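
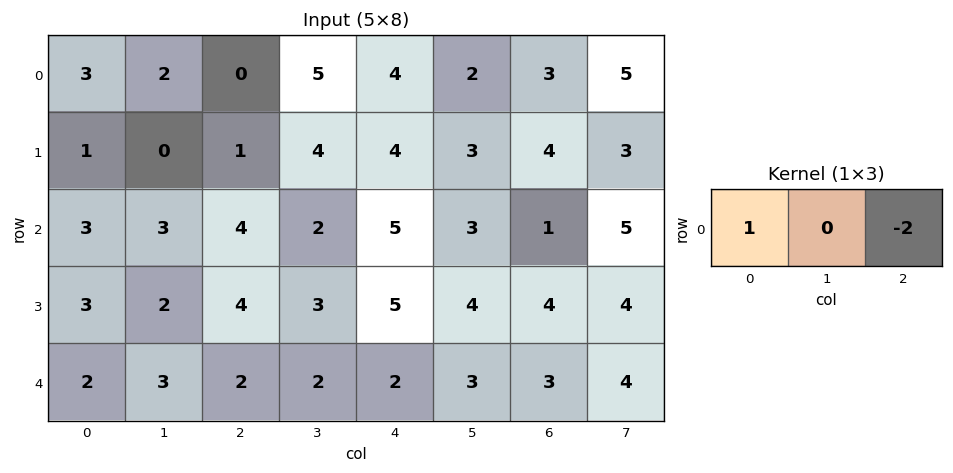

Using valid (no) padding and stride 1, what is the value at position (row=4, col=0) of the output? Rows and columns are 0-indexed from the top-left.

The receptive field on the input at this output position is [2 3 2]. Elementwise product with the kernel and sum: 2·1 + 2·-2.

-2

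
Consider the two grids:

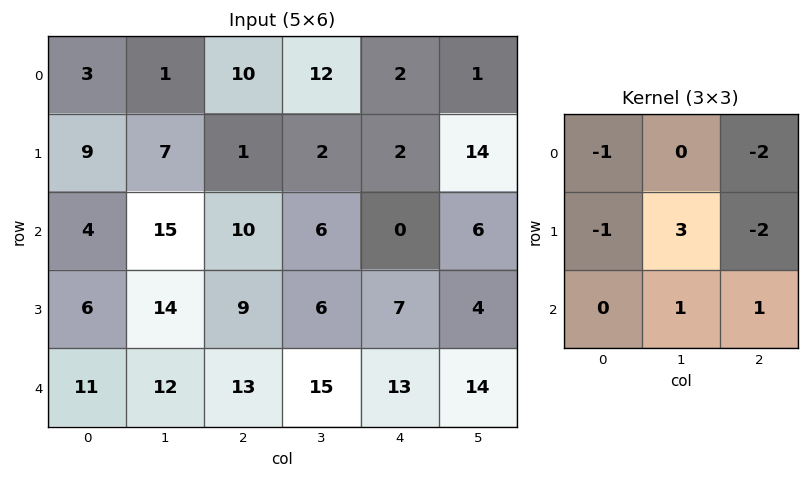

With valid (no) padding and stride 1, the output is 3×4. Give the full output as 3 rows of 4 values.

12 -17 -7 -32
33 7 16 -37
19 2 13 16

Output[0,0]: The receptive field on the input at this output position is [3 1 10 / 9 7 1 / 4 15 10]. Elementwise product with the kernel and sum: 3·-1 + 10·-2 + 9·-1 + 7·3 + 1·-2 + 15·1 + 10·1.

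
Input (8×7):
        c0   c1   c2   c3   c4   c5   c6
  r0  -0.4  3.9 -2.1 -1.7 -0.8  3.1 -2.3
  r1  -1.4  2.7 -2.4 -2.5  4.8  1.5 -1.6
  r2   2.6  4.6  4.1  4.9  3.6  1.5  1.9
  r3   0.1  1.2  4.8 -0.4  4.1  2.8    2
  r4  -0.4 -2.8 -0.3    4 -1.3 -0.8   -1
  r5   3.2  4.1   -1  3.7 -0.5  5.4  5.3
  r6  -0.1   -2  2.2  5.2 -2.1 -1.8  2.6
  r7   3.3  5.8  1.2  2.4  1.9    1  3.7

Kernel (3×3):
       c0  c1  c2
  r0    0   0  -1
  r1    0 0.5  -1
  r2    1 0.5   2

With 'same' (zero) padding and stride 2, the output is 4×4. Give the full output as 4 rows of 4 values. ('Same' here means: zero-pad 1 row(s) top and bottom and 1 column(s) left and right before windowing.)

0.6 -2.85 -0.6 -0.45
-3.55 2.45 6.05 4.75
11.2 7.25 11.6 7.55
11.1 3.4 0.7 4.15

Output[0,0]: The receptive field on the zero-padded input at this output position is [0 0 0 / 0 -0.4 3.9 / 0 -1.4 2.7]. Elementwise product with the kernel and sum: 0·-1 + -0.4·0.5 + 3.9·-1 + 0·1 + -1.4·0.5 + 2.7·2.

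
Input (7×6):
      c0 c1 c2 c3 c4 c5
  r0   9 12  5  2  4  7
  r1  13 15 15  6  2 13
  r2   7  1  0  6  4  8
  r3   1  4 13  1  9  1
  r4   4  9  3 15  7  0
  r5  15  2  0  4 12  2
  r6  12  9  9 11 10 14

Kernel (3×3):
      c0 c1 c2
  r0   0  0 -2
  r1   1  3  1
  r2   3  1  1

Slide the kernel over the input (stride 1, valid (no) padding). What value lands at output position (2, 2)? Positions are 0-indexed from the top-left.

48

The receptive field on the input at this output position is [0 6 4 / 13 1 9 / 3 15 7]. Elementwise product with the kernel and sum: 4·-2 + 13·1 + 1·3 + 9·1 + 3·3 + 15·1 + 7·1.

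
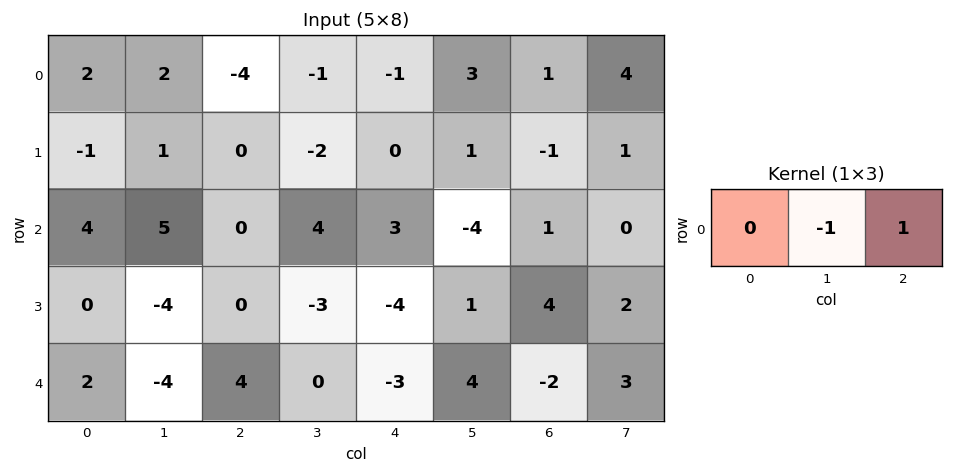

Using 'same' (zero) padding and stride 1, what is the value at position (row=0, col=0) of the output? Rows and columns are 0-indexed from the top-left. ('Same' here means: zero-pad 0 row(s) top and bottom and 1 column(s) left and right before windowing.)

0

The receptive field on the zero-padded input at this output position is [0 2 2]. Elementwise product with the kernel and sum: 2·-1 + 2·1.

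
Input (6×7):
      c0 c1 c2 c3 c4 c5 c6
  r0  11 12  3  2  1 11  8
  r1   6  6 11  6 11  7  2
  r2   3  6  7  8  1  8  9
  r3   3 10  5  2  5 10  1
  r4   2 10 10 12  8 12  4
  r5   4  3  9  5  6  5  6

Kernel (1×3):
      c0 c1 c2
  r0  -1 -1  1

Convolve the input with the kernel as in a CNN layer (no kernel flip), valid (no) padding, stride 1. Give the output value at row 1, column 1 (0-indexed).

The receptive field on the input at this output position is [6 11 6]. Elementwise product with the kernel and sum: 6·-1 + 11·-1 + 6·1.

-11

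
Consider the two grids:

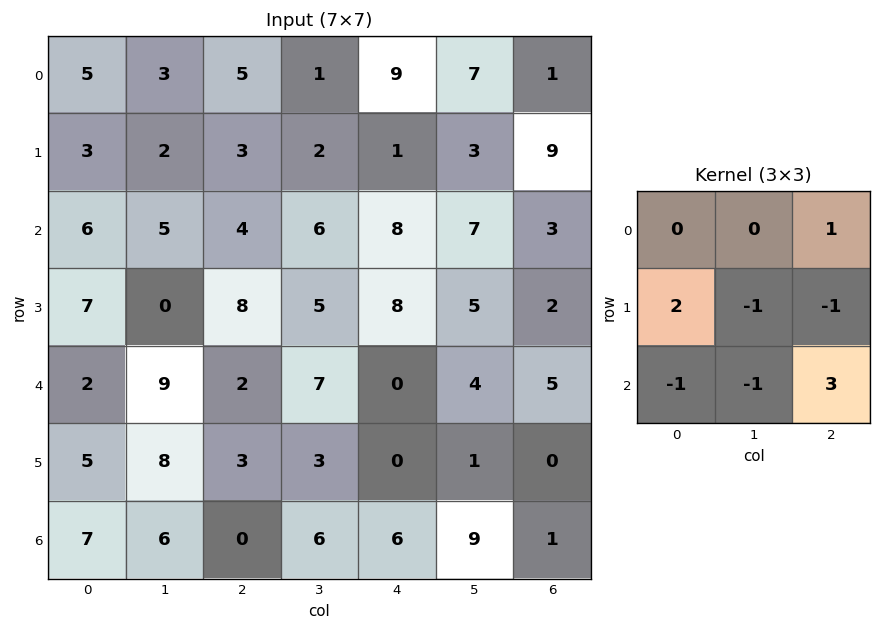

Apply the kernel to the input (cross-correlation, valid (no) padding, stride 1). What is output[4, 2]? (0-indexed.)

15

The receptive field on the input at this output position is [2 7 0 / 3 3 0 / 0 6 6]. Elementwise product with the kernel and sum: 0·1 + 3·2 + 3·-1 + 0·-1 + 0·-1 + 6·-1 + 6·3.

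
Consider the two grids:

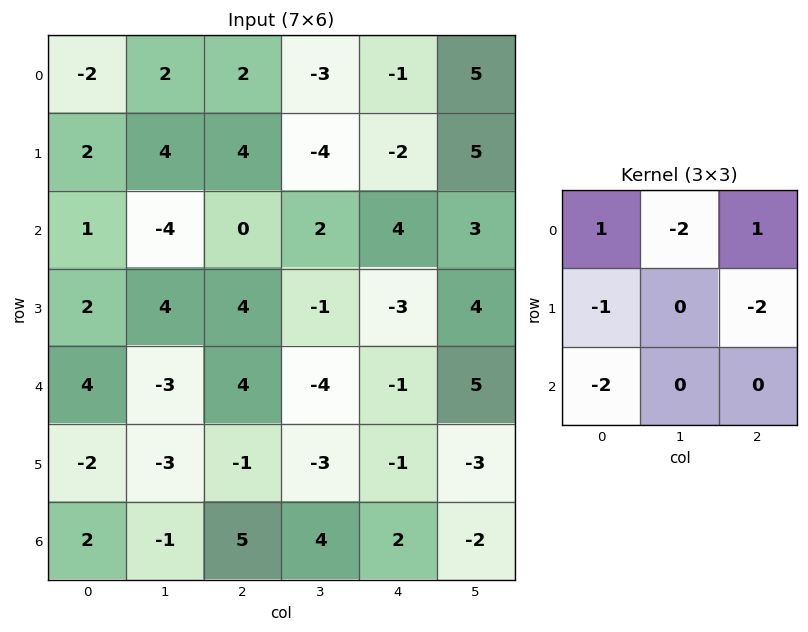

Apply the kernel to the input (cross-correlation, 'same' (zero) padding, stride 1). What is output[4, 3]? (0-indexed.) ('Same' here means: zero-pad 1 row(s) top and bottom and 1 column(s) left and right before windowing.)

3

The receptive field on the zero-padded input at this output position is [4 -1 -3 / 4 -4 -1 / -1 -3 -1]. Elementwise product with the kernel and sum: 4·1 + -1·-2 + -3·1 + 4·-1 + -1·-2 + -1·-2.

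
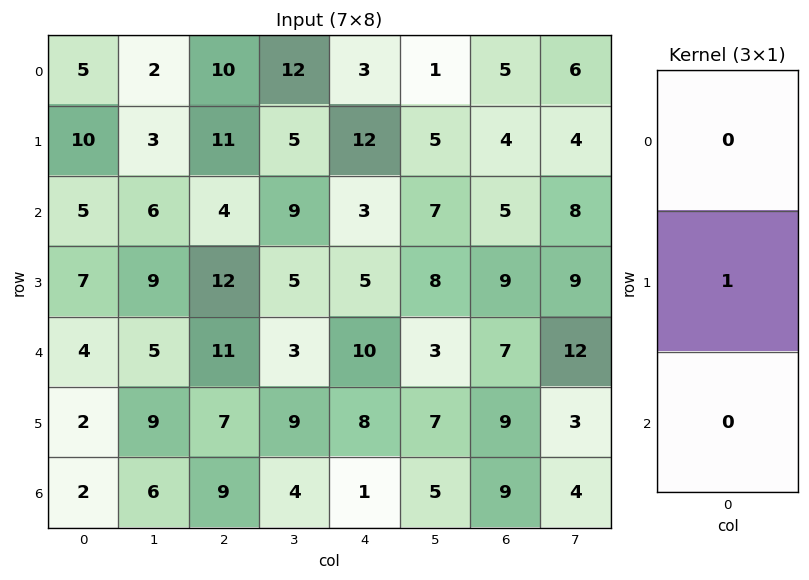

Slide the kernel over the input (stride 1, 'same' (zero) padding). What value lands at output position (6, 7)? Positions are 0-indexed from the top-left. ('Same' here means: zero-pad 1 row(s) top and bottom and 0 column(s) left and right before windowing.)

The receptive field on the zero-padded input at this output position is [3 / 4 / 0]. Elementwise product with the kernel and sum: 4·1.

4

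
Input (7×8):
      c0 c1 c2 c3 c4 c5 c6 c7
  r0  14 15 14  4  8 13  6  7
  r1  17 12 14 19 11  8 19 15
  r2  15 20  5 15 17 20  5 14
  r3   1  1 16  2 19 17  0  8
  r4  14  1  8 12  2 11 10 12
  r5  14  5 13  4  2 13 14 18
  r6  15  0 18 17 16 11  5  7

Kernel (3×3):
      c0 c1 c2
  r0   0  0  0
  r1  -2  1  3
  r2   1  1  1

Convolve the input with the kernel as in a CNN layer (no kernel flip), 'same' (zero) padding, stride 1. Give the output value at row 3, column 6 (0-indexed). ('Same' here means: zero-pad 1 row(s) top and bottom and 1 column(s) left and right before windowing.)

23

The receptive field on the zero-padded input at this output position is [20 5 14 / 17 0 8 / 11 10 12]. Elementwise product with the kernel and sum: 17·-2 + 0·1 + 8·3 + 11·1 + 10·1 + 12·1.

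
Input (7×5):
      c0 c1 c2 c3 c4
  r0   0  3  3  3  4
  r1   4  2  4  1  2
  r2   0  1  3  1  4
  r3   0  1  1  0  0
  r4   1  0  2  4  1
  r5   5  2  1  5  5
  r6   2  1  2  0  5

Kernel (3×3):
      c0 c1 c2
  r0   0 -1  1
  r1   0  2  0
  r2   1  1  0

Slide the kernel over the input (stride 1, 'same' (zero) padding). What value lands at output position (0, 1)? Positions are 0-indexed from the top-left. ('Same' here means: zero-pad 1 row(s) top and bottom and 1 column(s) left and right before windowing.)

The receptive field on the zero-padded input at this output position is [0 0 0 / 0 3 3 / 4 2 4]. Elementwise product with the kernel and sum: 0·-1 + 0·1 + 3·2 + 4·1 + 2·1.

12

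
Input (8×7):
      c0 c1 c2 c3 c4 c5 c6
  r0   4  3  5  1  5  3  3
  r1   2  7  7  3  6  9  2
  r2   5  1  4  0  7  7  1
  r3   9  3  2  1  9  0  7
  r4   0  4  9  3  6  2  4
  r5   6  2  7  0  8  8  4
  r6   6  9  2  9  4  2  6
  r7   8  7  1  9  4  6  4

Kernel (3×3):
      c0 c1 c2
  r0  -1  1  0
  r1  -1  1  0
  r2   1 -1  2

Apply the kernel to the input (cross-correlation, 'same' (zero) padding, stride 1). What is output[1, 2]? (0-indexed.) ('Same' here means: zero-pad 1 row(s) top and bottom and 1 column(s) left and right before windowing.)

The receptive field on the zero-padded input at this output position is [3 5 1 / 7 7 3 / 1 4 0]. Elementwise product with the kernel and sum: 3·-1 + 5·1 + 7·-1 + 7·1 + 1·1 + 4·-1 + 0·2.

-1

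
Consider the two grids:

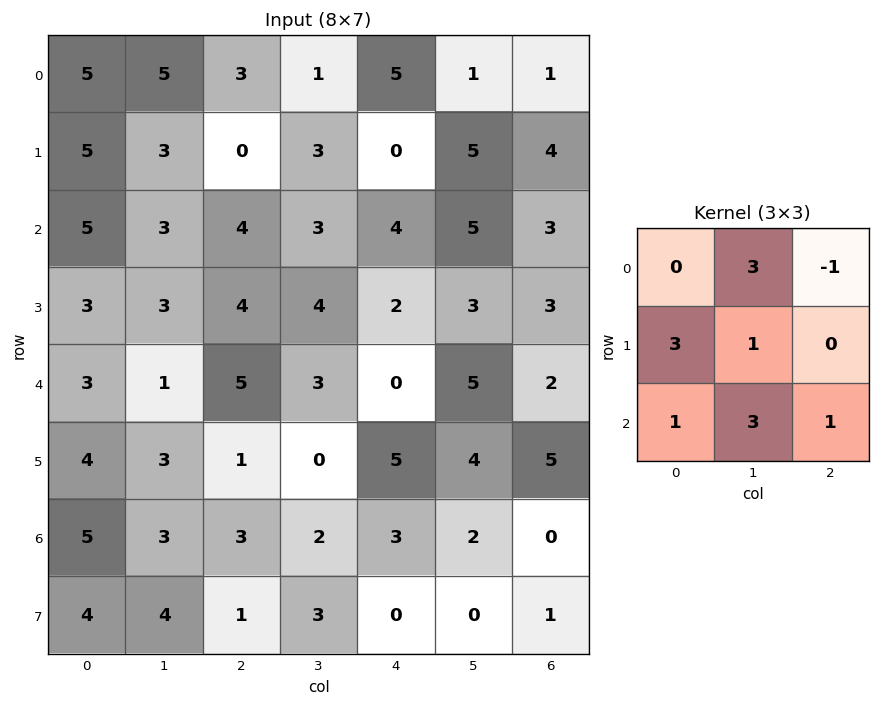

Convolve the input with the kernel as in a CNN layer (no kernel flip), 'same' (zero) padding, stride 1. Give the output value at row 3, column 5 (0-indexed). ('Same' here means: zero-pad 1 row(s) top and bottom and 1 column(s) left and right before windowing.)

38

The receptive field on the zero-padded input at this output position is [4 5 3 / 2 3 3 / 0 5 2]. Elementwise product with the kernel and sum: 5·3 + 3·-1 + 2·3 + 3·1 + 0·1 + 5·3 + 2·1.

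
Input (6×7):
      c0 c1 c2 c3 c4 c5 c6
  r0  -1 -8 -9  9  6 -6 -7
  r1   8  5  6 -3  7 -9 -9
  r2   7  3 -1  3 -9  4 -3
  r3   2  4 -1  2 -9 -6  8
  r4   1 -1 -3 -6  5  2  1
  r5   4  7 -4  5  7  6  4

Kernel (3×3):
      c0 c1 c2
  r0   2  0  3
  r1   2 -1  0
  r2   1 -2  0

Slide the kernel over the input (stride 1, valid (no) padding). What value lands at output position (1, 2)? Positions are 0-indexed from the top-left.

23

The receptive field on the input at this output position is [6 -3 7 / -1 3 -9 / -1 2 -9]. Elementwise product with the kernel and sum: 6·2 + 7·3 + -1·2 + 3·-1 + -1·1 + 2·-2.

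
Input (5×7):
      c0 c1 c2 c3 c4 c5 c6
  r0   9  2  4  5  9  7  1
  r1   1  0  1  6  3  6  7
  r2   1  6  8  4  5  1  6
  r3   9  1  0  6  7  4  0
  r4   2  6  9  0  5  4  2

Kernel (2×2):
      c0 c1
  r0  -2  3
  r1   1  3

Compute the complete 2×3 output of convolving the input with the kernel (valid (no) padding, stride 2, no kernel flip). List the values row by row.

Output[0,0]: The receptive field on the input at this output position is [9 2 / 1 0]. Elementwise product with the kernel and sum: 9·-2 + 2·3 + 1·1 + 0·3.

-11 26 24
28 14 12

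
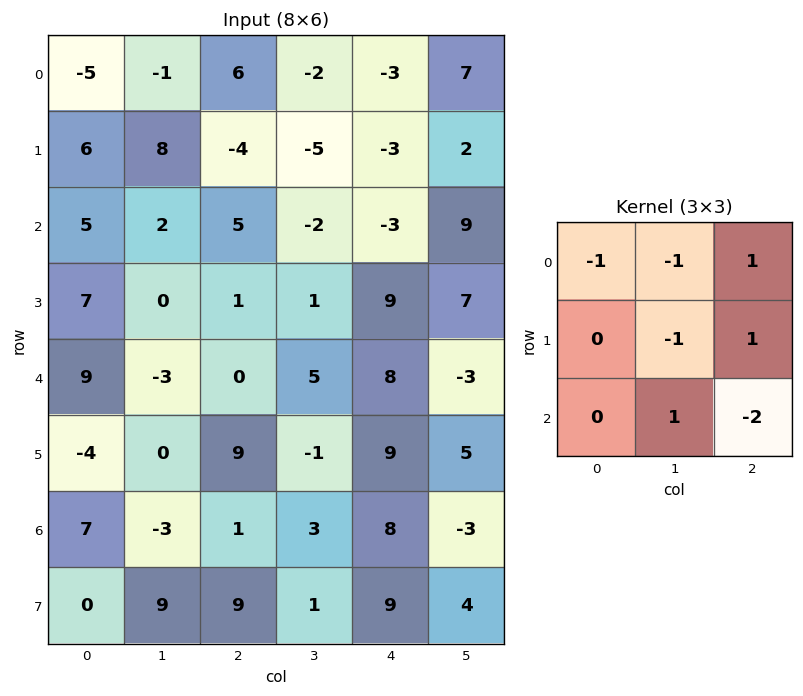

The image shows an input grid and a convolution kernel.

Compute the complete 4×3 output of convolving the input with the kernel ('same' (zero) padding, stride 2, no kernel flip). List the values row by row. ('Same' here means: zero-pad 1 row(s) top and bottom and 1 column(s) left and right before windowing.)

Output[0,0]: The receptive field on the zero-padded input at this output position is [0 0 0 / 0 -5 -1 / 0 6 8]. Elementwise product with the kernel and sum: 0·-1 + 0·-1 + 0·1 + -5·-1 + -1·1 + 6·1 + 8·-2.

-6 -2 3
6 -17 17
-23 16 -15
-24 -1 -13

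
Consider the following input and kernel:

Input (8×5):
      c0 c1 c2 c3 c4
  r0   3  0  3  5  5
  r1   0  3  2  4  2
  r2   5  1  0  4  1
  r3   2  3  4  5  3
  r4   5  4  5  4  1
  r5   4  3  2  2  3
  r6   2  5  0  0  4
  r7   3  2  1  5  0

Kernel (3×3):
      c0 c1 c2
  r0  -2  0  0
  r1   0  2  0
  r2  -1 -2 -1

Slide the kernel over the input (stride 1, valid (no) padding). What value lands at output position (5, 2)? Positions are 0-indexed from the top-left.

-15

The receptive field on the input at this output position is [2 2 3 / 0 0 4 / 1 5 0]. Elementwise product with the kernel and sum: 2·-2 + 0·2 + 1·-1 + 5·-2 + 0·-1.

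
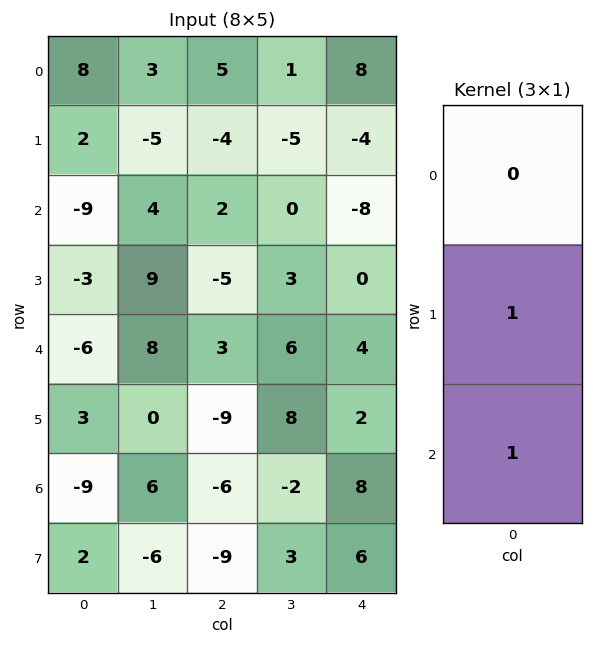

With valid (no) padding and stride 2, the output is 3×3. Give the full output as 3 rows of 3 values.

-7 -2 -12
-9 -2 4
-6 -15 10

Output[0,0]: The receptive field on the input at this output position is [8 / 2 / -9]. Elementwise product with the kernel and sum: 2·1 + -9·1.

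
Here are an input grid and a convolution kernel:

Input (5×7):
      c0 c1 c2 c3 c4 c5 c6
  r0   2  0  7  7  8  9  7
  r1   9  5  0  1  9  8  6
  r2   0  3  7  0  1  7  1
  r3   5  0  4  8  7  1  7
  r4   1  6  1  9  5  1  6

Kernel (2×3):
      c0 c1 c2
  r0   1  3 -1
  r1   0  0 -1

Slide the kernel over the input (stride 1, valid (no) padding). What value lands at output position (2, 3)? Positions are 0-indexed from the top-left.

-5

The receptive field on the input at this output position is [0 1 7 / 8 7 1]. Elementwise product with the kernel and sum: 0·1 + 1·3 + 7·-1 + 1·-1.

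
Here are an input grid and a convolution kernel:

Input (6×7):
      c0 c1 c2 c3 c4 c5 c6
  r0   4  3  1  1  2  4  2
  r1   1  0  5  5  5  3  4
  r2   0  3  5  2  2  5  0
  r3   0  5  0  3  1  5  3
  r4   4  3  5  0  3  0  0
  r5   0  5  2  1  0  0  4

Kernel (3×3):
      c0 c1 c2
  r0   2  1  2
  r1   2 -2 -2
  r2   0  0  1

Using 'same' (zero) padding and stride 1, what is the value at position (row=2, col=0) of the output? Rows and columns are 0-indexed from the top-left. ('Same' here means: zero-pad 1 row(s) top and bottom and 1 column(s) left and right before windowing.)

0

The receptive field on the zero-padded input at this output position is [0 1 0 / 0 0 3 / 0 0 5]. Elementwise product with the kernel and sum: 0·2 + 1·1 + 0·2 + 0·2 + 0·-2 + 3·-2 + 5·1.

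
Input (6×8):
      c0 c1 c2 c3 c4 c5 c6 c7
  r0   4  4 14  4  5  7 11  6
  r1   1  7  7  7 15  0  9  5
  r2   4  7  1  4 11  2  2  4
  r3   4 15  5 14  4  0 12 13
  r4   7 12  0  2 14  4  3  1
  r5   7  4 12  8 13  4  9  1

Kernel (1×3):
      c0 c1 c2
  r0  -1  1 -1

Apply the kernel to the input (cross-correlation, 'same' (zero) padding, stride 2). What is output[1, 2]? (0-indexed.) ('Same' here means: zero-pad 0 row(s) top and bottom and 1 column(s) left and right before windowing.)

5

The receptive field on the zero-padded input at this output position is [4 11 2]. Elementwise product with the kernel and sum: 4·-1 + 11·1 + 2·-1.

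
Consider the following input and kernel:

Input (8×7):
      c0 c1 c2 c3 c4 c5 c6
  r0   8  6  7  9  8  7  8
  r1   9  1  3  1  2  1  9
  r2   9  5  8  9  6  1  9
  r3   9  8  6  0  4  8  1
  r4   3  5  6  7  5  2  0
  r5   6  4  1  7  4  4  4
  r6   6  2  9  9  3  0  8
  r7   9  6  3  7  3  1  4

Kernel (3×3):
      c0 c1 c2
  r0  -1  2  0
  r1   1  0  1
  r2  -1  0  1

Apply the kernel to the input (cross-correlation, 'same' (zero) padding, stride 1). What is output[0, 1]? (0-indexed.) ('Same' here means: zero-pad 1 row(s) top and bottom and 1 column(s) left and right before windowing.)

The receptive field on the zero-padded input at this output position is [0 0 0 / 8 6 7 / 9 1 3]. Elementwise product with the kernel and sum: 0·-1 + 0·2 + 8·1 + 7·1 + 9·-1 + 3·1.

9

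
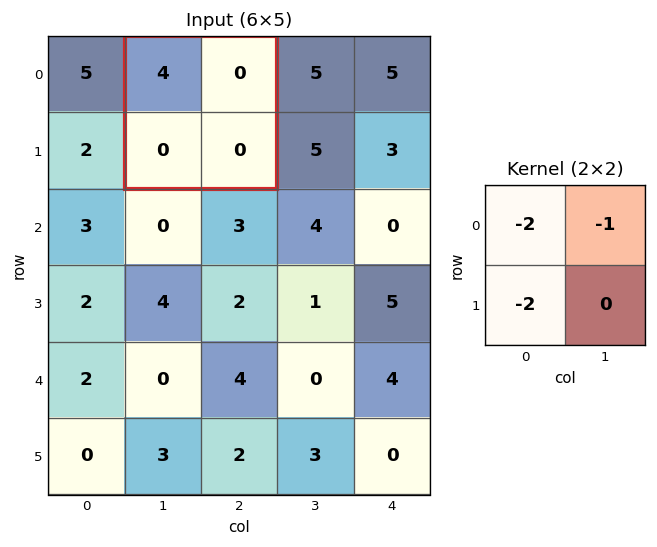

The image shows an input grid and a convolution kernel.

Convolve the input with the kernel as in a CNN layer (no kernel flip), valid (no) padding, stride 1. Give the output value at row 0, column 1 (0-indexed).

The receptive field on the input at this output position is [4 0 / 0 0]. Elementwise product with the kernel and sum: 4·-2 + 0·-1 + 0·-2.

-8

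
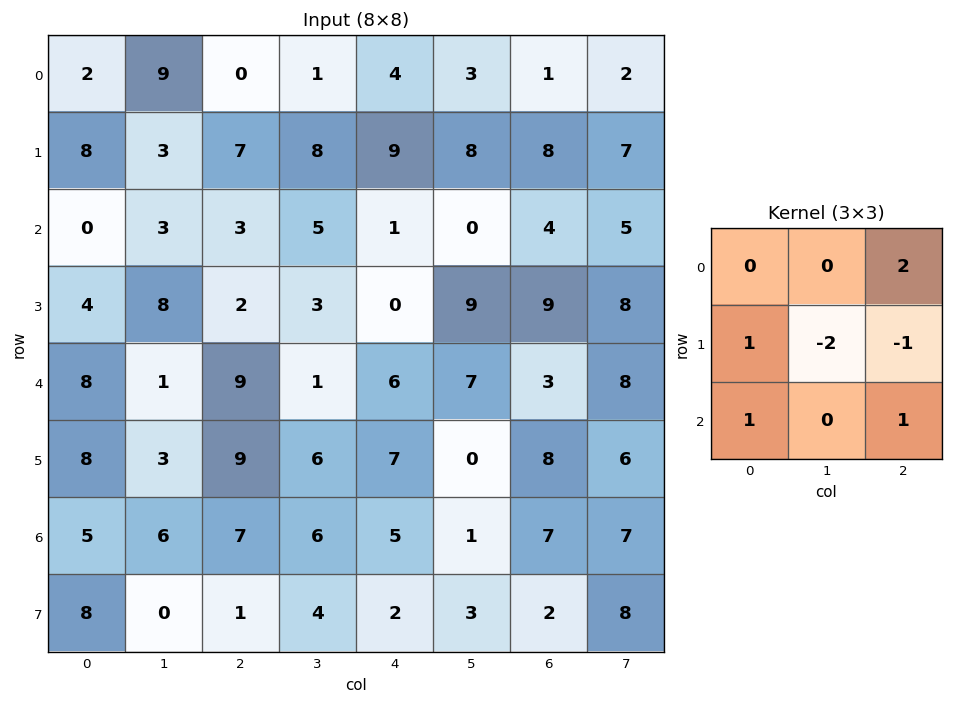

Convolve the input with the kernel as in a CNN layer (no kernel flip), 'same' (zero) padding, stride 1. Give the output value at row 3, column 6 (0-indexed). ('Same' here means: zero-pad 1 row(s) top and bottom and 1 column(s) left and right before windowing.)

8

The receptive field on the zero-padded input at this output position is [0 4 5 / 9 9 8 / 7 3 8]. Elementwise product with the kernel and sum: 5·2 + 9·1 + 9·-2 + 8·-1 + 7·1 + 8·1.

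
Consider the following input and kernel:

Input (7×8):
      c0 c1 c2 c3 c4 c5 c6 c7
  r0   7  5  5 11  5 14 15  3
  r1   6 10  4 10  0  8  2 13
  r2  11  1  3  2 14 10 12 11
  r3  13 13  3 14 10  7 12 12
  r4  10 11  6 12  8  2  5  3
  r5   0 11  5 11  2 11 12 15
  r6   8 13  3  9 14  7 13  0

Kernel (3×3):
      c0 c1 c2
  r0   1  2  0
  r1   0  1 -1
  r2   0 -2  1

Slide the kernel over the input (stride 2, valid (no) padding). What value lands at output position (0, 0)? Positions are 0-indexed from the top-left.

The receptive field on the input at this output position is [7 5 5 / 6 10 4 / 11 1 3]. Elementwise product with the kernel and sum: 7·1 + 5·2 + 10·1 + 4·-1 + 1·-2 + 3·1.

24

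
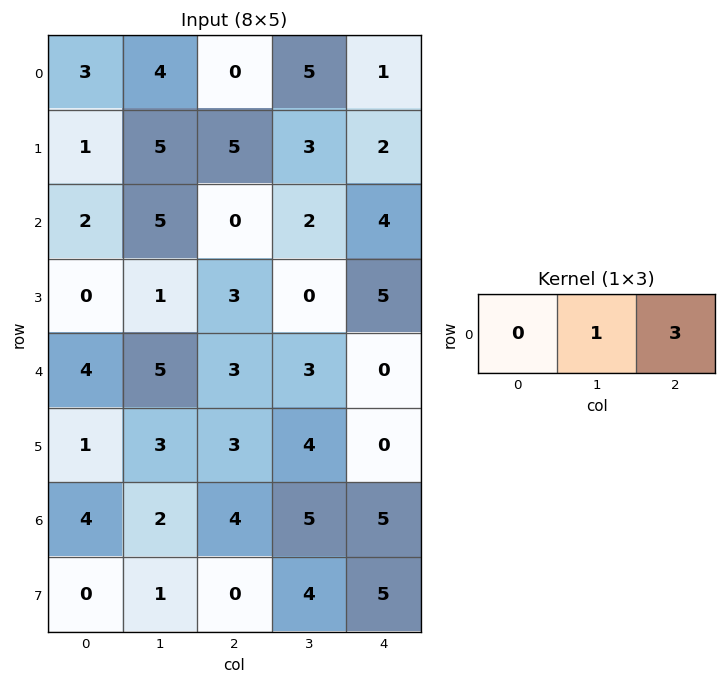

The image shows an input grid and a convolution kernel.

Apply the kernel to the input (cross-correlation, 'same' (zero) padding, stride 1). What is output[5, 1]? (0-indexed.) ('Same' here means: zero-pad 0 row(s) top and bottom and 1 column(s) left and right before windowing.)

12

The receptive field on the zero-padded input at this output position is [1 3 3]. Elementwise product with the kernel and sum: 3·1 + 3·3.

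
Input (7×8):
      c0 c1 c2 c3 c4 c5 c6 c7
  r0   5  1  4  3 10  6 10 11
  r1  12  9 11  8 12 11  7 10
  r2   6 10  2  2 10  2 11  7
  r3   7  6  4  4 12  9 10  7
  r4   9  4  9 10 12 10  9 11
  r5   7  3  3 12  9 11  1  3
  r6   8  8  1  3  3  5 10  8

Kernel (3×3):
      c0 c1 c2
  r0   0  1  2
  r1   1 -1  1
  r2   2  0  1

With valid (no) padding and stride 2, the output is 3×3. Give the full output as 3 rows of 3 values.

Output[0,0]: The receptive field on the input at this output position is [5 1 4 / 12 9 11 / 6 10 2]. Elementwise product with the kernel and sum: 1·1 + 4·2 + 12·1 + 9·-1 + 11·1 + 6·2 + 2·1.
Output[0,1]: The receptive field on the input at this output position is [4 3 10 / 11 8 12 / 2 2 10]. Elementwise product with the kernel and sum: 3·1 + 10·2 + 11·1 + 8·-1 + 12·1 + 2·2 + 10·1.

37 52 65
46 64 70
46 39 43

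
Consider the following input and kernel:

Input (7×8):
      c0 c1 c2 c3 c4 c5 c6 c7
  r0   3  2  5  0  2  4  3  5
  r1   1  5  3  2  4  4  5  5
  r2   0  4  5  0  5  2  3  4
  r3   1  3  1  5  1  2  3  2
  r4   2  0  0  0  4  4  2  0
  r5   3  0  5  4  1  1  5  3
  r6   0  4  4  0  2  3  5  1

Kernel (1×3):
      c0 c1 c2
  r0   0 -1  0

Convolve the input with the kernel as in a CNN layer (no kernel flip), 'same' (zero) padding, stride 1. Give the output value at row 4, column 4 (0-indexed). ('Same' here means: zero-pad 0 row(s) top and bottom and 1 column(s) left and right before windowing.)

The receptive field on the zero-padded input at this output position is [0 4 4]. Elementwise product with the kernel and sum: 4·-1.

-4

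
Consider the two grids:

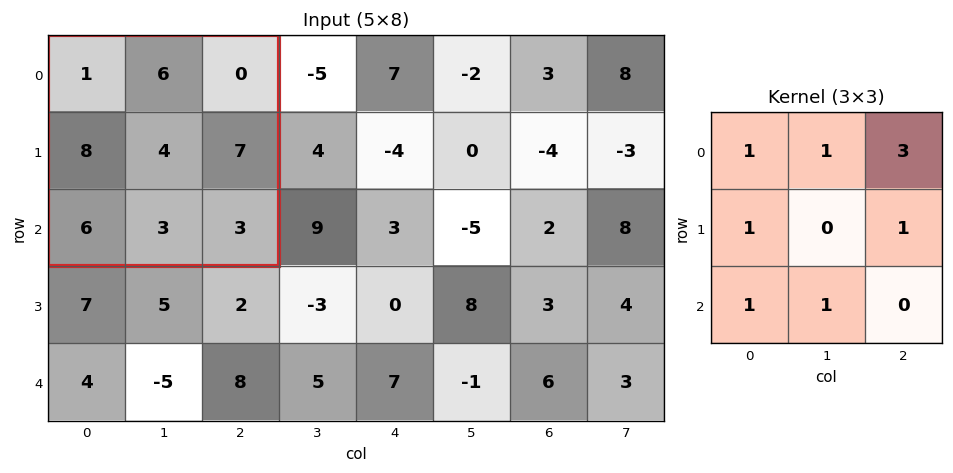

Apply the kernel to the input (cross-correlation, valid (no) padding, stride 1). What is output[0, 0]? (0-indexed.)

31

The receptive field on the input at this output position is [1 6 0 / 8 4 7 / 6 3 3]. Elementwise product with the kernel and sum: 1·1 + 6·1 + 0·3 + 8·1 + 7·1 + 6·1 + 3·1.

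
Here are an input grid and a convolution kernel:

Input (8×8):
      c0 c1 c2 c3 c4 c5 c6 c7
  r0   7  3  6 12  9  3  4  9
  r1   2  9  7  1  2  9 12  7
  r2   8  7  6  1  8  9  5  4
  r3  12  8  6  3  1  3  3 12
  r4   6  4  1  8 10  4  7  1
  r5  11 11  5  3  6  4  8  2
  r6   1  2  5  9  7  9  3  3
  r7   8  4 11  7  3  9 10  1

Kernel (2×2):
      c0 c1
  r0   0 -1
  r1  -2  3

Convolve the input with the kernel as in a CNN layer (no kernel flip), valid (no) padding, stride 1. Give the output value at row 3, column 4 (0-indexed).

The receptive field on the input at this output position is [1 3 / 10 4]. Elementwise product with the kernel and sum: 3·-1 + 10·-2 + 4·3.

-11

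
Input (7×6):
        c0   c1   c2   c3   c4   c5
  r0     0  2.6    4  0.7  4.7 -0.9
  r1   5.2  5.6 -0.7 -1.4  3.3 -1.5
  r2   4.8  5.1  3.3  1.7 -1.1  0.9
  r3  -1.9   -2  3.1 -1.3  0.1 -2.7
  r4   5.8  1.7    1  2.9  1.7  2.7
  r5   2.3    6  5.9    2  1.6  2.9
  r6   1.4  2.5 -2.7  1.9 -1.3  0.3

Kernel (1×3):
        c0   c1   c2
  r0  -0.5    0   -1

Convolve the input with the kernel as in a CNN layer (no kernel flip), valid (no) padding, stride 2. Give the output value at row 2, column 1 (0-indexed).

-2.2

The receptive field on the input at this output position is [1 2.9 1.7]. Elementwise product with the kernel and sum: 1·-0.5 + 1.7·-1.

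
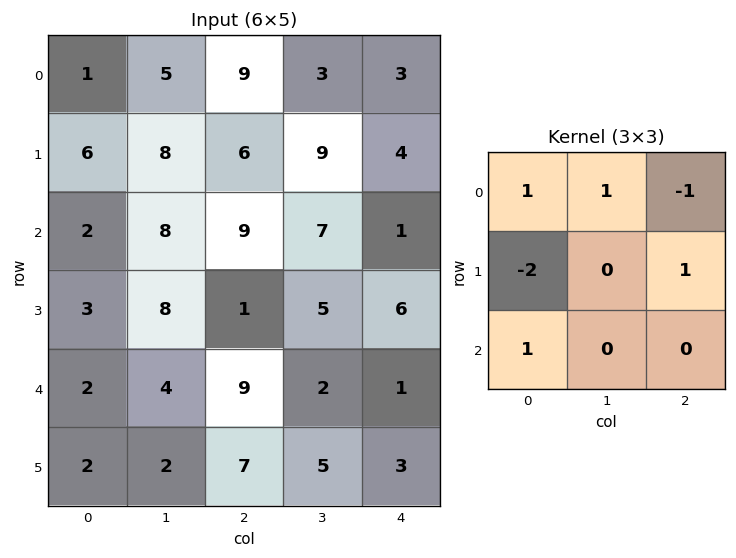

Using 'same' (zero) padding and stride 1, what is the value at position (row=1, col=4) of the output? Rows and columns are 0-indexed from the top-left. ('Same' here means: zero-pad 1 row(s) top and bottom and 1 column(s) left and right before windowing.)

The receptive field on the zero-padded input at this output position is [3 3 0 / 9 4 0 / 7 1 0]. Elementwise product with the kernel and sum: 3·1 + 3·1 + 0·-1 + 9·-2 + 0·1 + 7·1.

-5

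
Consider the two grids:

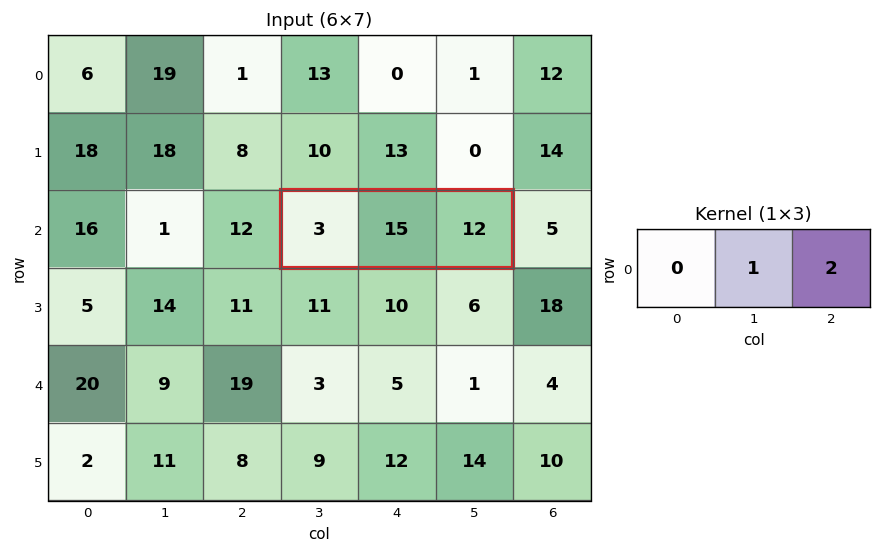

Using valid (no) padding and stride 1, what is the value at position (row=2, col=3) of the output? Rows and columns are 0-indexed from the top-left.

The receptive field on the input at this output position is [3 15 12]. Elementwise product with the kernel and sum: 15·1 + 12·2.

39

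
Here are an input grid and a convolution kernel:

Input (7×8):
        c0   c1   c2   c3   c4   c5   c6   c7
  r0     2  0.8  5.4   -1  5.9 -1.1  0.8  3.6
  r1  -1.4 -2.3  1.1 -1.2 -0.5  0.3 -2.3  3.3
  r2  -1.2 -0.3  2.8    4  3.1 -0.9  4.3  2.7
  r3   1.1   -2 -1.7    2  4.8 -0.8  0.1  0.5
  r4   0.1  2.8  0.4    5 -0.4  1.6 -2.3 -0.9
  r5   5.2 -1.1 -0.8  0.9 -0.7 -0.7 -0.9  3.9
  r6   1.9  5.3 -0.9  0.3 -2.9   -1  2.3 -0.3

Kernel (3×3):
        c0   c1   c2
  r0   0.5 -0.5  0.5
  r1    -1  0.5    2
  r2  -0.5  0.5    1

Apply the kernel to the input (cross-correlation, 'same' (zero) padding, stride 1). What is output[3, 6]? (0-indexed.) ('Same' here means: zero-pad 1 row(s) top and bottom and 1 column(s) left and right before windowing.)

-2.25

The receptive field on the zero-padded input at this output position is [-0.9 4.3 2.7 / -0.8 0.1 0.5 / 1.6 -2.3 -0.9]. Elementwise product with the kernel and sum: -0.9·0.5 + 4.3·-0.5 + 2.7·0.5 + -0.8·-1 + 0.1·0.5 + 0.5·2 + 1.6·-0.5 + -2.3·0.5 + -0.9·1.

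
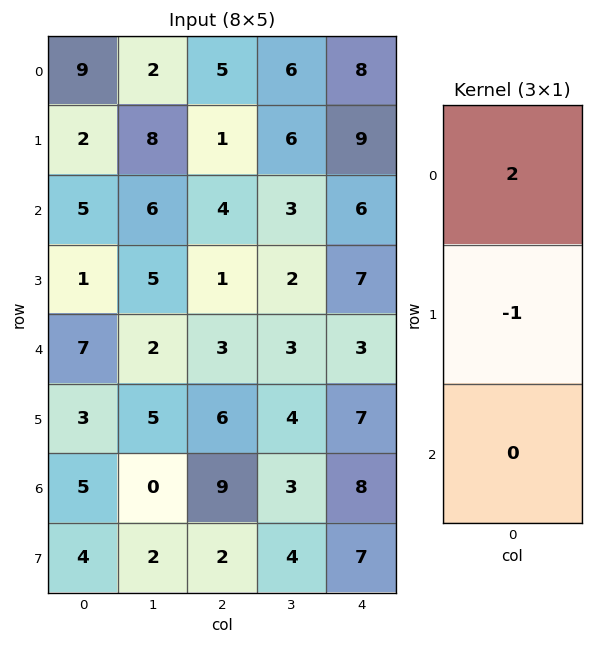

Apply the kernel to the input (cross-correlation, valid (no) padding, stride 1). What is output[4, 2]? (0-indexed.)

0

The receptive field on the input at this output position is [3 / 6 / 9]. Elementwise product with the kernel and sum: 3·2 + 6·-1.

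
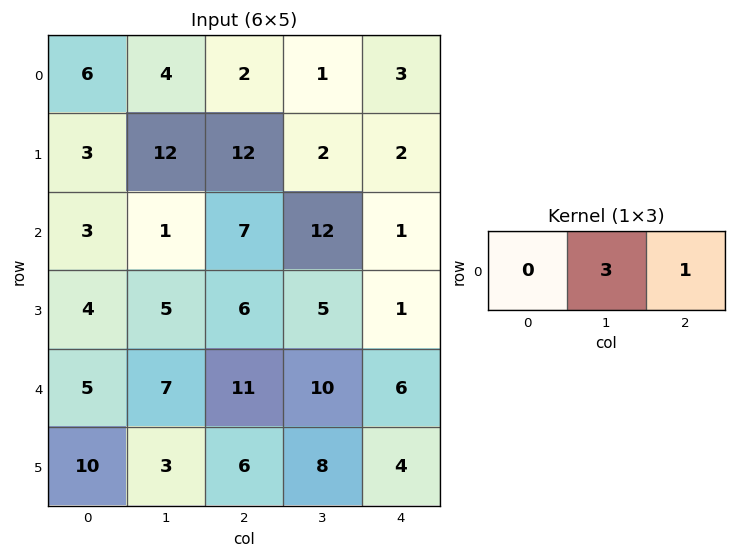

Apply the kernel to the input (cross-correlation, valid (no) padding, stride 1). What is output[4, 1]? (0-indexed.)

The receptive field on the input at this output position is [7 11 10]. Elementwise product with the kernel and sum: 11·3 + 10·1.

43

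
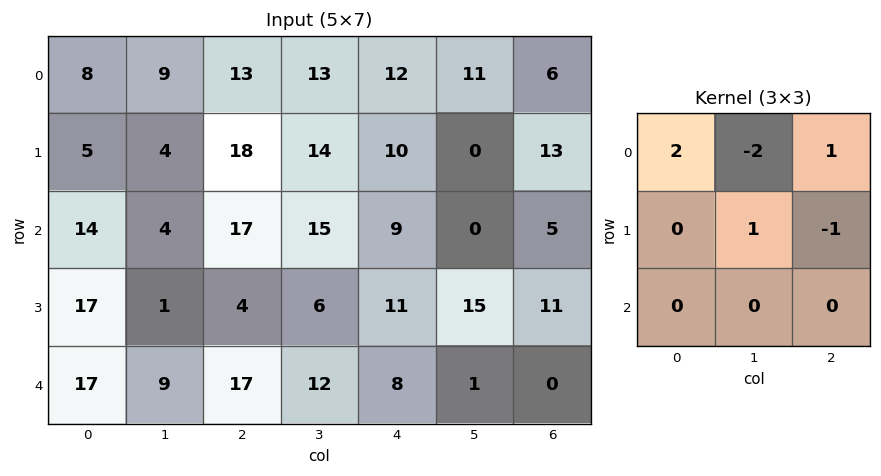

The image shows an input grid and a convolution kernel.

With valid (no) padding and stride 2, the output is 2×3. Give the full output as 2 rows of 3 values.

-3 16 -5
34 8 27

Output[0,0]: The receptive field on the input at this output position is [8 9 13 / 5 4 18 / 14 4 17]. Elementwise product with the kernel and sum: 8·2 + 9·-2 + 13·1 + 4·1 + 18·-1.
Output[0,1]: The receptive field on the input at this output position is [13 13 12 / 18 14 10 / 17 15 9]. Elementwise product with the kernel and sum: 13·2 + 13·-2 + 12·1 + 14·1 + 10·-1.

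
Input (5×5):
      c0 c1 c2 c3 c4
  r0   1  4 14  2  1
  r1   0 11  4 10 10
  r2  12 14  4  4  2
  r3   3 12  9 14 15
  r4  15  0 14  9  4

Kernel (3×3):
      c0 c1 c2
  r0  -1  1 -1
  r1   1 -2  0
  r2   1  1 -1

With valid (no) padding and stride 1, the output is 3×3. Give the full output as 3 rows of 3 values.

-11 25 -23
-3 -4 0
-22 -15 -2

Output[0,0]: The receptive field on the input at this output position is [1 4 14 / 0 11 4 / 12 14 4]. Elementwise product with the kernel and sum: 1·-1 + 4·1 + 14·-1 + 0·1 + 11·-2 + 12·1 + 14·1 + 4·-1.
Output[0,1]: The receptive field on the input at this output position is [4 14 2 / 11 4 10 / 14 4 4]. Elementwise product with the kernel and sum: 4·-1 + 14·1 + 2·-1 + 11·1 + 4·-2 + 14·1 + 4·1 + 4·-1.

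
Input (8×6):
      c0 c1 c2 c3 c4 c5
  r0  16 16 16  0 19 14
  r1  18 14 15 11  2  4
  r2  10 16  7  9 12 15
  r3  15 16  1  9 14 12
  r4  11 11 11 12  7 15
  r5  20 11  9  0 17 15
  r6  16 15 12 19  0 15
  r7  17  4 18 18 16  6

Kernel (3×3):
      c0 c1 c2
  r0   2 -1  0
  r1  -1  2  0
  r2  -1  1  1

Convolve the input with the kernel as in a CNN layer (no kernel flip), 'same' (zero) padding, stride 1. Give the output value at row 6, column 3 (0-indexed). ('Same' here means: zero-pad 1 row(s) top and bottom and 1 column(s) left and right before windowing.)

60

The receptive field on the zero-padded input at this output position is [9 0 17 / 12 19 0 / 18 18 16]. Elementwise product with the kernel and sum: 9·2 + 0·-1 + 12·-1 + 19·2 + 18·-1 + 18·1 + 16·1.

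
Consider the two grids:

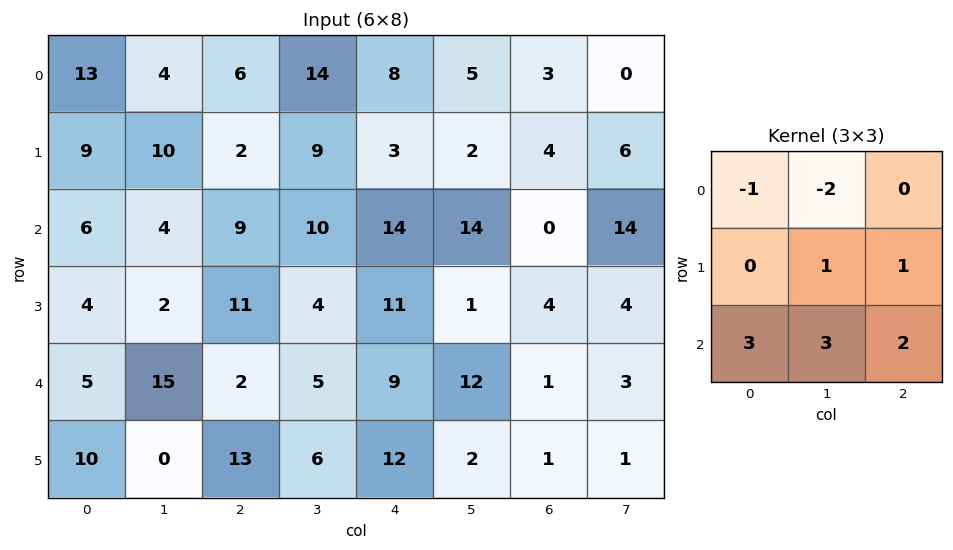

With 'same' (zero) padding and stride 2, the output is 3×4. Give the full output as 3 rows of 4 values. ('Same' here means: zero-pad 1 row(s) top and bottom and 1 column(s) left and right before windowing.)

64 74 53 33
8 52 60 27
42 34 53 6

Output[0,0]: The receptive field on the zero-padded input at this output position is [0 0 0 / 0 13 4 / 0 9 10]. Elementwise product with the kernel and sum: 0·-1 + 0·-2 + 13·1 + 4·1 + 0·3 + 9·3 + 10·2.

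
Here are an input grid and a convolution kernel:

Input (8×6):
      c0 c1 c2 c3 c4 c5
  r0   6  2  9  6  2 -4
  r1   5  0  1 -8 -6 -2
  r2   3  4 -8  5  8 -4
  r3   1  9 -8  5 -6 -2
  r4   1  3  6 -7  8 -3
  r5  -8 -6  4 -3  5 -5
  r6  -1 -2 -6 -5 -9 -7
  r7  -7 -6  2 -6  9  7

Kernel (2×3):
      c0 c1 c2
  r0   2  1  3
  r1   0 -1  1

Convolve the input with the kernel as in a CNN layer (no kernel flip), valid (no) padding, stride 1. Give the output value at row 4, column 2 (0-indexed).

The receptive field on the input at this output position is [6 -7 8 / 4 -3 5]. Elementwise product with the kernel and sum: 6·2 + -7·1 + 8·3 + -3·-1 + 5·1.

37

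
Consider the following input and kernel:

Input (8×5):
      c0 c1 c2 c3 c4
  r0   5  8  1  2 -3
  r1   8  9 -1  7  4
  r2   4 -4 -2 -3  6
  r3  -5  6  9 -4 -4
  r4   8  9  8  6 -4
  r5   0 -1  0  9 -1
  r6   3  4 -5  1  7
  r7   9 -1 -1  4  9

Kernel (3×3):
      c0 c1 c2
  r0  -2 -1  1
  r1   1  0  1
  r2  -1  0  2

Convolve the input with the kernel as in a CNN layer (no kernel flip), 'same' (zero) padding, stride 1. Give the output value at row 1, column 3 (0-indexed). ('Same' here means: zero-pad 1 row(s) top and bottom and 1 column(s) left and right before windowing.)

10

The receptive field on the zero-padded input at this output position is [1 2 -3 / -1 7 4 / -2 -3 6]. Elementwise product with the kernel and sum: 1·-2 + 2·-1 + -3·1 + -1·1 + 4·1 + -2·-1 + 6·2.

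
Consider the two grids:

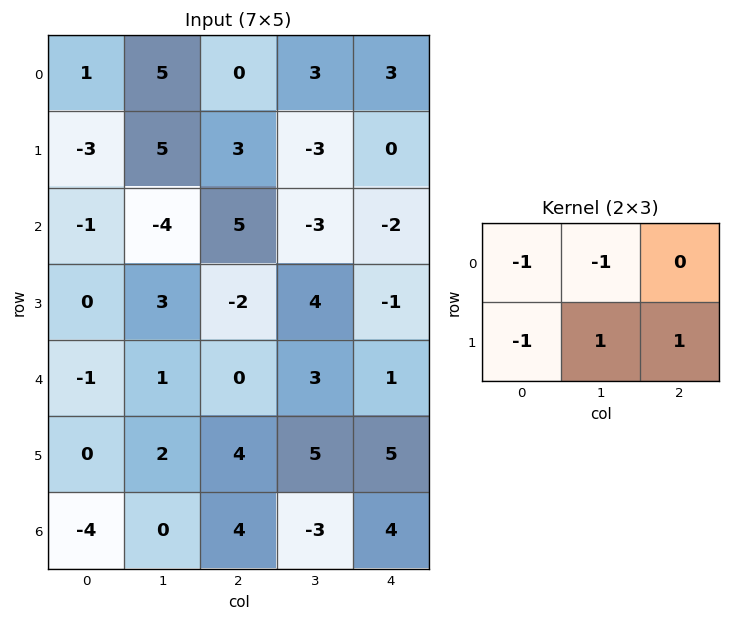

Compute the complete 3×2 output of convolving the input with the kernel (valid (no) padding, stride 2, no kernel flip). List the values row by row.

Output[0,0]: The receptive field on the input at this output position is [1 5 0 / -3 5 3]. Elementwise product with the kernel and sum: 1·-1 + 5·-1 + -3·-1 + 5·1 + 3·1.

5 -9
6 3
6 3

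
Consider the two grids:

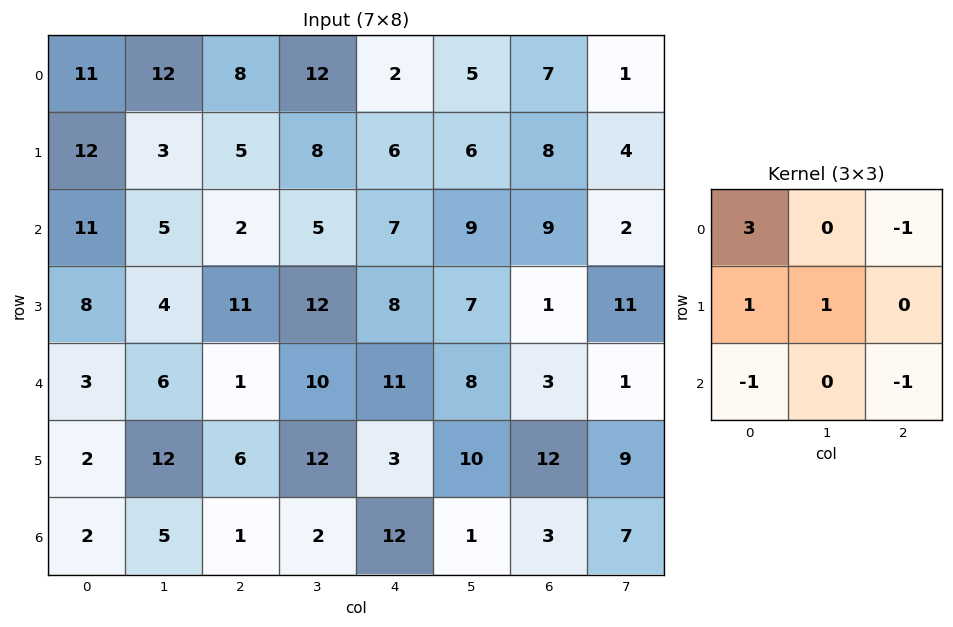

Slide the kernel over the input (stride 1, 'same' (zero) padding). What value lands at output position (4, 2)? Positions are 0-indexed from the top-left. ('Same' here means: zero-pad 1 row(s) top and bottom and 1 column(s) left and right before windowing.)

The receptive field on the zero-padded input at this output position is [4 11 12 / 6 1 10 / 12 6 12]. Elementwise product with the kernel and sum: 4·3 + 12·-1 + 6·1 + 1·1 + 12·-1 + 12·-1.

-17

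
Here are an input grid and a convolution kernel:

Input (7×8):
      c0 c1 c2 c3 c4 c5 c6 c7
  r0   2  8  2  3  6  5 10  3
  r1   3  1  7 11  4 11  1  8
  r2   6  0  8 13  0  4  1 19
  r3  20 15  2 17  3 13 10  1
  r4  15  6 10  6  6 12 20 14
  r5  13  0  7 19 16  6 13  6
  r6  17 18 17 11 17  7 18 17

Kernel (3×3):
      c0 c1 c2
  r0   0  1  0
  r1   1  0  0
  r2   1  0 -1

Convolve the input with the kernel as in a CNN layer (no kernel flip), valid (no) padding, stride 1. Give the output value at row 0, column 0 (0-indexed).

The receptive field on the input at this output position is [2 8 2 / 3 1 7 / 6 0 8]. Elementwise product with the kernel and sum: 8·1 + 3·1 + 6·1 + 8·-1.

9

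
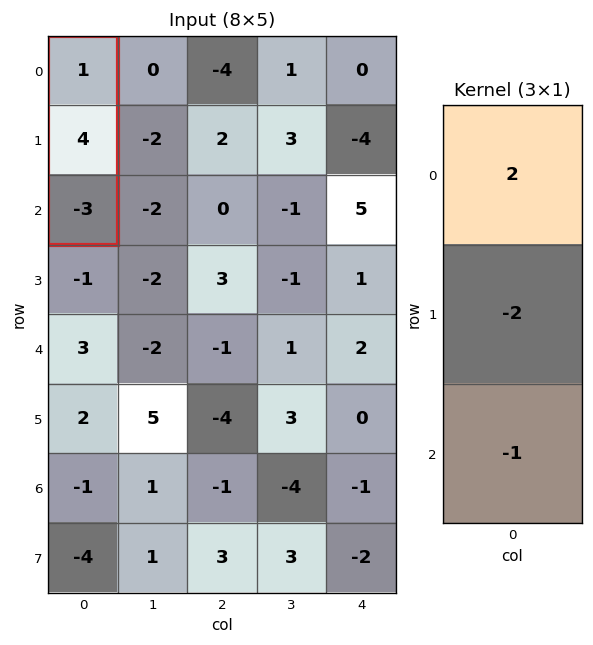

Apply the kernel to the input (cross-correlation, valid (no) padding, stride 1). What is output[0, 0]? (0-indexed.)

-3

The receptive field on the input at this output position is [1 / 4 / -3]. Elementwise product with the kernel and sum: 1·2 + 4·-2 + -3·-1.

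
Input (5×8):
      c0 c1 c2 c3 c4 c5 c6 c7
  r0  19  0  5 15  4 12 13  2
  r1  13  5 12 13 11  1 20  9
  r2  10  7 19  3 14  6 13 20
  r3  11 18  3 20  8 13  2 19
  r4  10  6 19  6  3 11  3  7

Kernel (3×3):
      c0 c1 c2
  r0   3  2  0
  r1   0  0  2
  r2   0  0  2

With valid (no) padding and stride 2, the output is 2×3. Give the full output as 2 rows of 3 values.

119 95 102
88 85 64

Output[0,0]: The receptive field on the input at this output position is [19 0 5 / 13 5 12 / 10 7 19]. Elementwise product with the kernel and sum: 19·3 + 0·2 + 12·2 + 19·2.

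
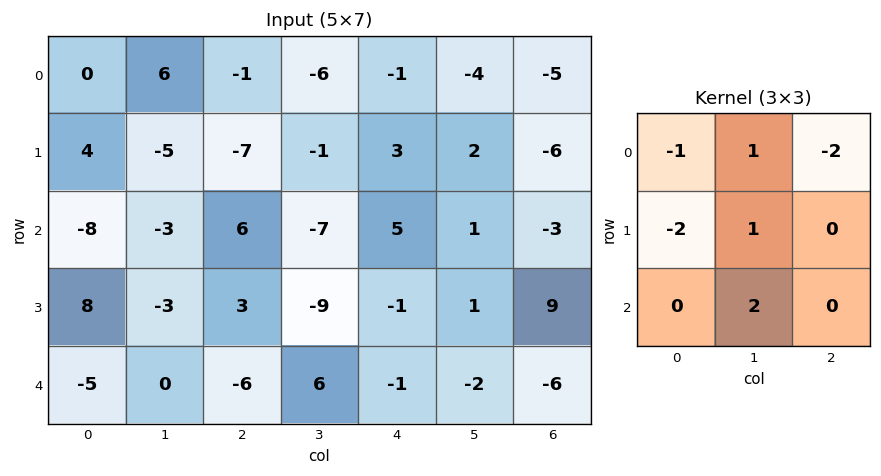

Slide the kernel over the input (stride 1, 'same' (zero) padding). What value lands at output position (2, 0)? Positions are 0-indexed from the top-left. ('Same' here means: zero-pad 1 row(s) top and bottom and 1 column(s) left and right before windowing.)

22

The receptive field on the zero-padded input at this output position is [0 4 -5 / 0 -8 -3 / 0 8 -3]. Elementwise product with the kernel and sum: 0·-1 + 4·1 + -5·-2 + 0·-2 + -8·1 + 8·2.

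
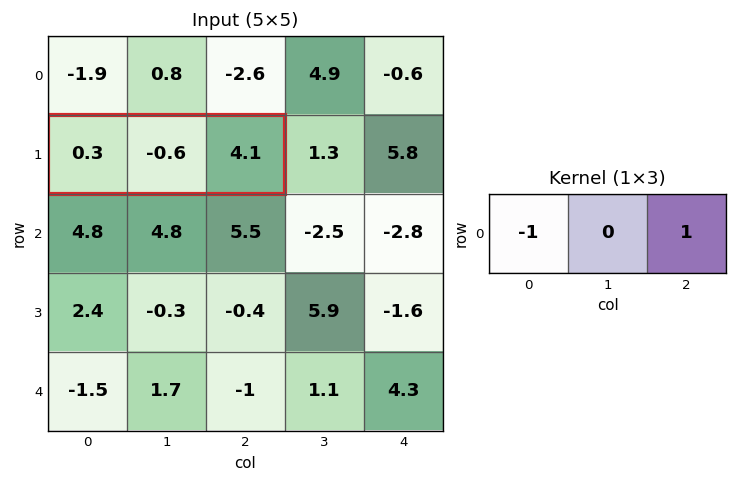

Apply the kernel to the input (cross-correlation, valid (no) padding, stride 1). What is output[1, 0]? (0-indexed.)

The receptive field on the input at this output position is [0.3 -0.6 4.1]. Elementwise product with the kernel and sum: 0.3·-1 + 4.1·1.

3.8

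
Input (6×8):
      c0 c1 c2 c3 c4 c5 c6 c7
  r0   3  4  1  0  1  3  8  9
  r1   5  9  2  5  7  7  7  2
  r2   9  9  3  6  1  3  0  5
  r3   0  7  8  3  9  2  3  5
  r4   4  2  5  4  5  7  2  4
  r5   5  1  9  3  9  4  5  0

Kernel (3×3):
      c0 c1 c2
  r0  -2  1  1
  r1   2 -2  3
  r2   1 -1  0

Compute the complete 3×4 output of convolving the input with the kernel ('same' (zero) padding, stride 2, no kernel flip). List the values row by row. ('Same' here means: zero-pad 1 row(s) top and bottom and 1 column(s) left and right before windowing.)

Output[0,0]: The receptive field on the zero-padded input at this output position is [0 0 0 / 0 3 4 / 0 5 9]. Elementwise product with the kernel and sum: 0·-2 + 0·1 + 0·1 + 0·2 + 3·-2 + 4·3 + 0·1 + 5·-1.
Output[0,1]: The receptive field on the zero-padded input at this output position is [0 0 0 / 4 1 0 / 9 2 5]. Elementwise product with the kernel and sum: 0·-2 + 0·1 + 0·1 + 4·2 + 1·-2 + 0·3 + 9·1 + 2·-1.

1 13 5 17
23 18 17 15
0 -5 18 25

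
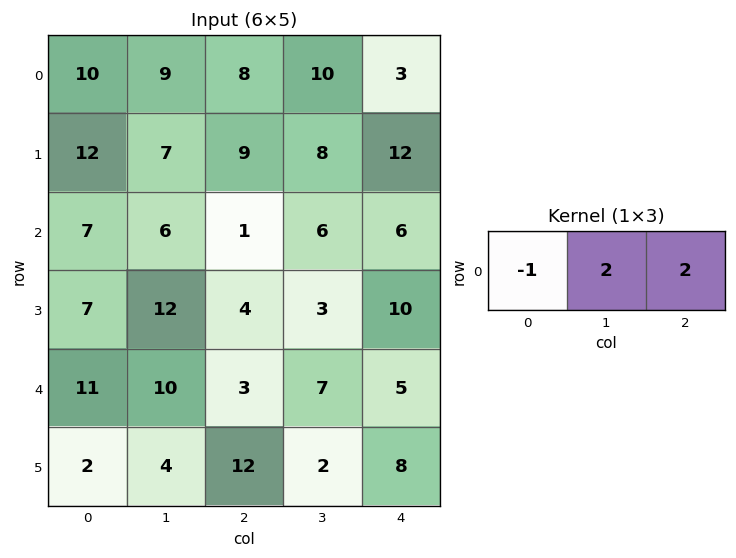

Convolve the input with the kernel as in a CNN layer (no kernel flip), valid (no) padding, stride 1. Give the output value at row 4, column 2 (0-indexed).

21

The receptive field on the input at this output position is [3 7 5]. Elementwise product with the kernel and sum: 3·-1 + 7·2 + 5·2.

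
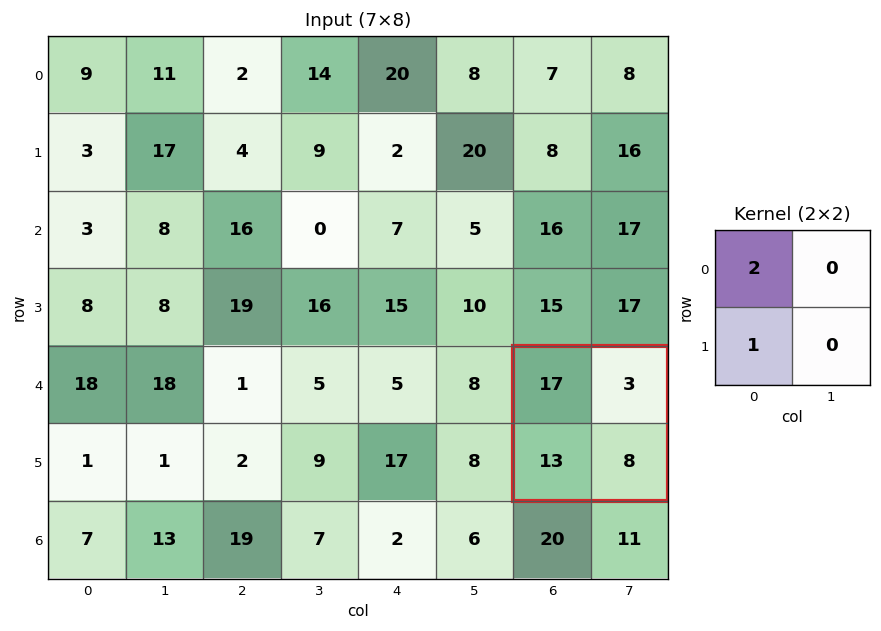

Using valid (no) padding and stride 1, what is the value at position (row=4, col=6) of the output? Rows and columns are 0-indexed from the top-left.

47

The receptive field on the input at this output position is [17 3 / 13 8]. Elementwise product with the kernel and sum: 17·2 + 13·1.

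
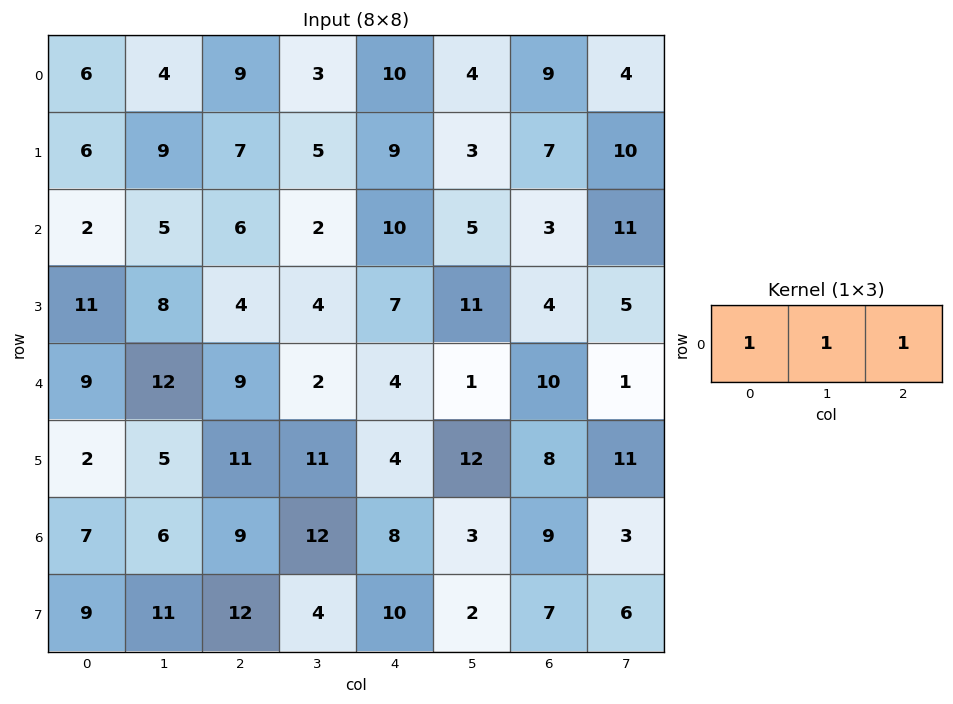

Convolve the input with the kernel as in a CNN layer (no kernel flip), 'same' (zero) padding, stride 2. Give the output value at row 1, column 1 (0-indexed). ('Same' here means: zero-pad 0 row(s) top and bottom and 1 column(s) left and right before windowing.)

The receptive field on the zero-padded input at this output position is [5 6 2]. Elementwise product with the kernel and sum: 5·1 + 6·1 + 2·1.

13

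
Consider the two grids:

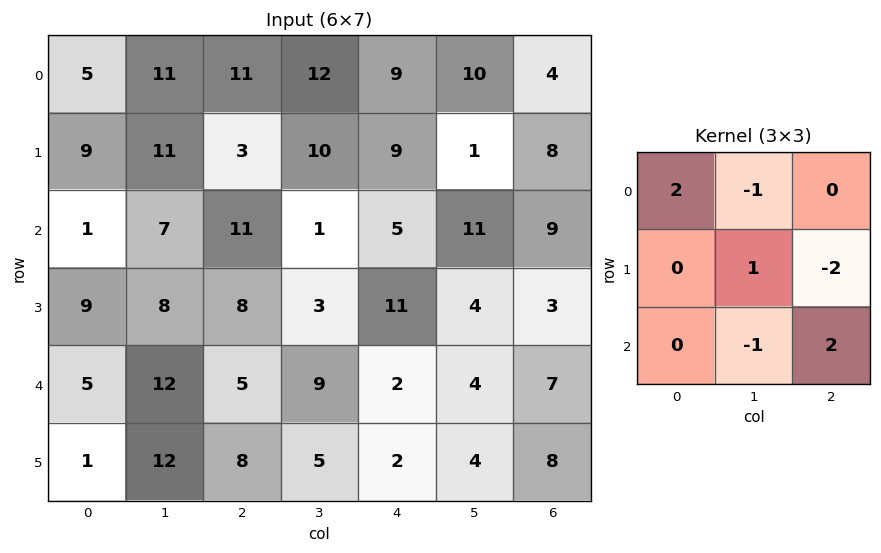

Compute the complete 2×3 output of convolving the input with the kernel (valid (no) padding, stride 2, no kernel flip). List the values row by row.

19 11 0
-15 -3 7

Output[0,0]: The receptive field on the input at this output position is [5 11 11 / 9 11 3 / 1 7 11]. Elementwise product with the kernel and sum: 5·2 + 11·-1 + 11·1 + 3·-2 + 7·-1 + 11·2.
Output[0,1]: The receptive field on the input at this output position is [11 12 9 / 3 10 9 / 11 1 5]. Elementwise product with the kernel and sum: 11·2 + 12·-1 + 10·1 + 9·-2 + 1·-1 + 5·2.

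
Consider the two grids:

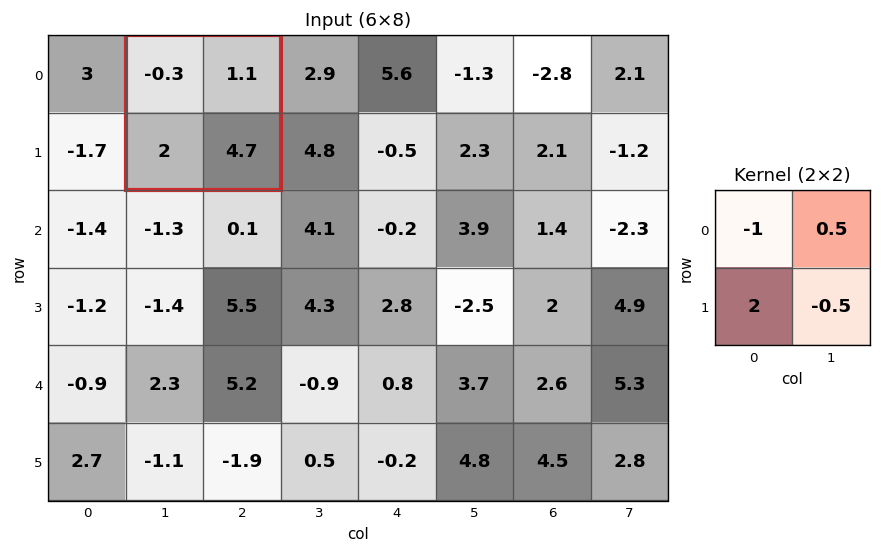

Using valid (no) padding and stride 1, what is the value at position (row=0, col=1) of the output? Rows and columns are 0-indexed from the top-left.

The receptive field on the input at this output position is [-0.3 1.1 / 2 4.7]. Elementwise product with the kernel and sum: -0.3·-1 + 1.1·0.5 + 2·2 + 4.7·-0.5.

2.5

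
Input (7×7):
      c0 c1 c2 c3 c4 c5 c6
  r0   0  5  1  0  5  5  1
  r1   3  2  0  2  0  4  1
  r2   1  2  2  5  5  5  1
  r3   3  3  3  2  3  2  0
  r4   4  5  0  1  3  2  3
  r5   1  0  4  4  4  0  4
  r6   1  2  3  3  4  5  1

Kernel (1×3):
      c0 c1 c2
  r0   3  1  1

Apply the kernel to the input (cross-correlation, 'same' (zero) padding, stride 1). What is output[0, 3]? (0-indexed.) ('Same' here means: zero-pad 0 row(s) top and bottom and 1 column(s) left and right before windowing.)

The receptive field on the zero-padded input at this output position is [1 0 5]. Elementwise product with the kernel and sum: 1·3 + 0·1 + 5·1.

8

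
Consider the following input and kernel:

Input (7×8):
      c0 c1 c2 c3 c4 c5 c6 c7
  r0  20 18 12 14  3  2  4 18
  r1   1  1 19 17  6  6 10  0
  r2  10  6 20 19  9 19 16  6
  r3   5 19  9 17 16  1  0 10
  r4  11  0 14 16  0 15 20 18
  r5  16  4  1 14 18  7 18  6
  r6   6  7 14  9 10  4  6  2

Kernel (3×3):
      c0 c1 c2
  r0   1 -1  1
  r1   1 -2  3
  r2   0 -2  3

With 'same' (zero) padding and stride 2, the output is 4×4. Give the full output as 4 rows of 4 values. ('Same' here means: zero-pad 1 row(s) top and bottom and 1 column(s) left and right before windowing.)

15 49 20 28
45 55 46 31
-28 87 48 22
-3 23 4 -7

Output[0,0]: The receptive field on the zero-padded input at this output position is [0 0 0 / 0 20 18 / 0 1 1]. Elementwise product with the kernel and sum: 0·1 + 0·-1 + 0·1 + 0·1 + 20·-2 + 18·3 + 1·-2 + 1·3.
Output[0,1]: The receptive field on the zero-padded input at this output position is [0 0 0 / 18 12 14 / 1 19 17]. Elementwise product with the kernel and sum: 0·1 + 0·-1 + 0·1 + 18·1 + 12·-2 + 14·3 + 19·-2 + 17·3.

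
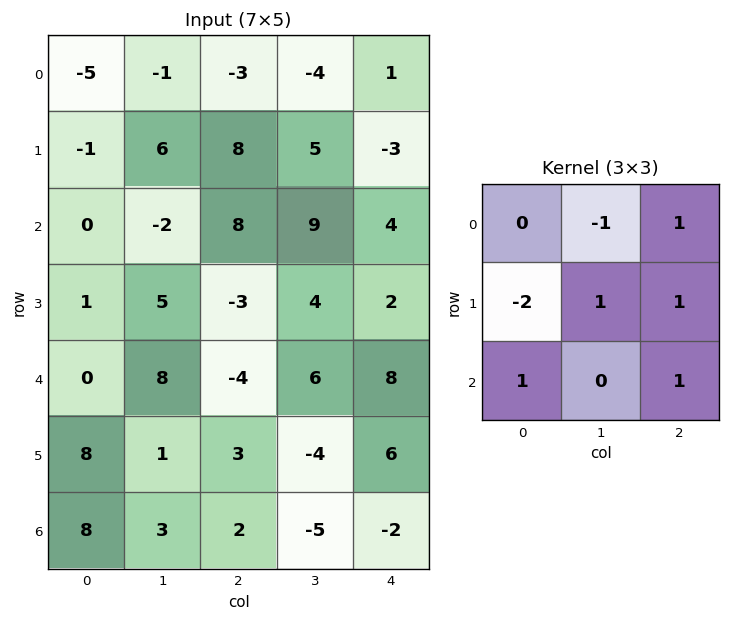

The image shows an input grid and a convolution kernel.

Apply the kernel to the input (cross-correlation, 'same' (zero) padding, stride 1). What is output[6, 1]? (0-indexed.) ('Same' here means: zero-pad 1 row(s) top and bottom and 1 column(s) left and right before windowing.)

-9

The receptive field on the zero-padded input at this output position is [8 1 3 / 8 3 2 / 0 0 0]. Elementwise product with the kernel and sum: 1·-1 + 3·1 + 8·-2 + 3·1 + 2·1 + 0·1 + 0·1.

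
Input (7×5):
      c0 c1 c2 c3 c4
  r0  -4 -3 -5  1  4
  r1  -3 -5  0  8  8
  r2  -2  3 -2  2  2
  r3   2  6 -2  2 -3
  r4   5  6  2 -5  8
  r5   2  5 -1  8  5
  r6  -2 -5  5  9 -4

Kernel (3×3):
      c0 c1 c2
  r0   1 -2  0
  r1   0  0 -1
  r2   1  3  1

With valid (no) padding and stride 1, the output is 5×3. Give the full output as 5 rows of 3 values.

Output[0,0]: The receptive field on the input at this output position is [-4 -3 -5 / -3 -5 0 / -2 3 -2]. Elementwise product with the kernel and sum: -4·1 + -3·-2 + 0·-1 + -2·1 + 3·3 + -2·1.
Output[0,1]: The receptive field on the input at this output position is [-3 -5 1 / -5 0 8 / 3 -2 2]. Elementwise product with the kernel and sum: -3·1 + -5·-2 + 8·-1 + 3·1 + -2·3 + 2·1.

7 -2 -9
27 -5 -17
19 12 -8
4 25 14
-18 13 35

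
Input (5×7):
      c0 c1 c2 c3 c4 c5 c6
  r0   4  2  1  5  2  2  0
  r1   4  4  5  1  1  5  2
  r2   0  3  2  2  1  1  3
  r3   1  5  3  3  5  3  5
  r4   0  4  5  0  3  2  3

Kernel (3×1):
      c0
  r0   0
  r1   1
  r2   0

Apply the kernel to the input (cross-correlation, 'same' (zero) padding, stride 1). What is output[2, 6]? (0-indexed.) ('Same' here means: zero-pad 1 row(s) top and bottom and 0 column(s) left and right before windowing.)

3

The receptive field on the zero-padded input at this output position is [2 / 3 / 5]. Elementwise product with the kernel and sum: 3·1.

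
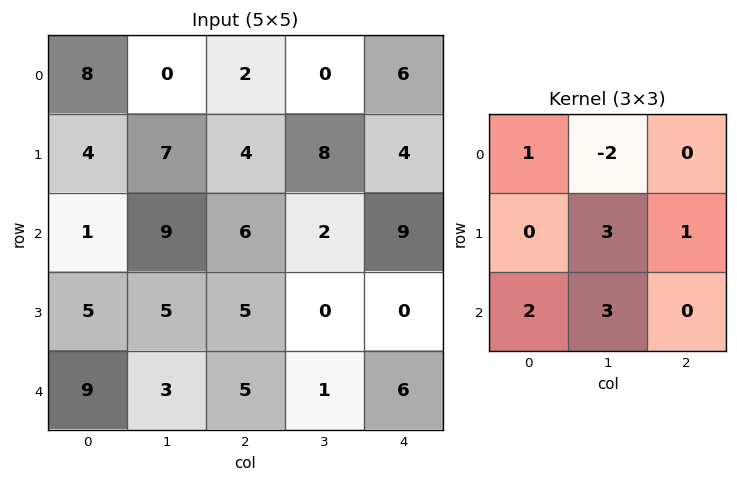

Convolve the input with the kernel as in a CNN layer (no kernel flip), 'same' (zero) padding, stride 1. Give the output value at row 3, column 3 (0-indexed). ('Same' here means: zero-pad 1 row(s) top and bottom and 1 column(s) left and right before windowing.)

The receptive field on the zero-padded input at this output position is [6 2 9 / 5 0 0 / 5 1 6]. Elementwise product with the kernel and sum: 6·1 + 2·-2 + 0·3 + 0·1 + 5·2 + 1·3.

15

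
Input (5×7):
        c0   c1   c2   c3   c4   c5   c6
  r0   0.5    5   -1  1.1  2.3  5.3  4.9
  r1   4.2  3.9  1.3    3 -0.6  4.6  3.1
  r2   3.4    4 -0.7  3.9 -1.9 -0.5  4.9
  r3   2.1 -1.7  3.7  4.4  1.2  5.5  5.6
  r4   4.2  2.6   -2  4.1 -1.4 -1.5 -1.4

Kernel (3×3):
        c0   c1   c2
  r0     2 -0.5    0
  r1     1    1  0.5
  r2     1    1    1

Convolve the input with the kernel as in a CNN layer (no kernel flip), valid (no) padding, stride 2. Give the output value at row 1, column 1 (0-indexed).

The receptive field on the input at this output position is [-0.7 3.9 -1.9 / 3.7 4.4 1.2 / -2 4.1 -1.4]. Elementwise product with the kernel and sum: -0.7·2 + 3.9·-0.5 + 3.7·1 + 4.4·1 + 1.2·0.5 + -2·1 + 4.1·1 + -1.4·1.

6.05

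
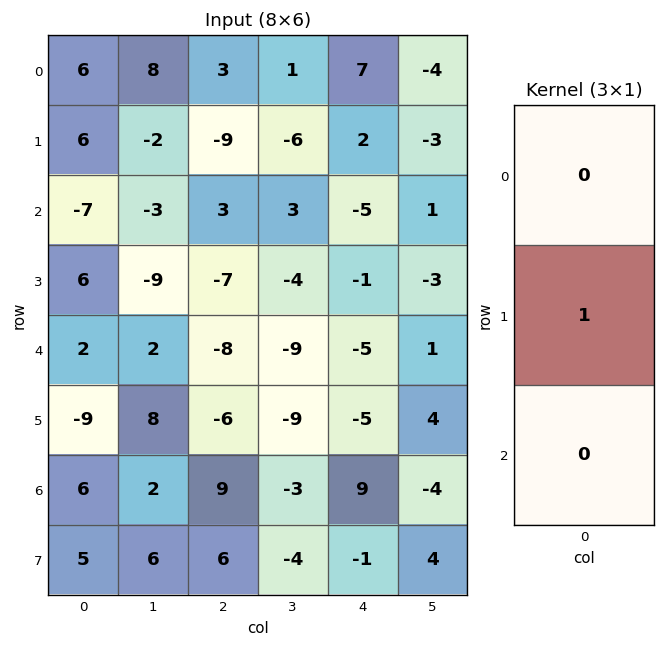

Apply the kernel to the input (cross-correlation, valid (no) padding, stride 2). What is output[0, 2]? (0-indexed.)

The receptive field on the input at this output position is [7 / 2 / -5]. Elementwise product with the kernel and sum: 2·1.

2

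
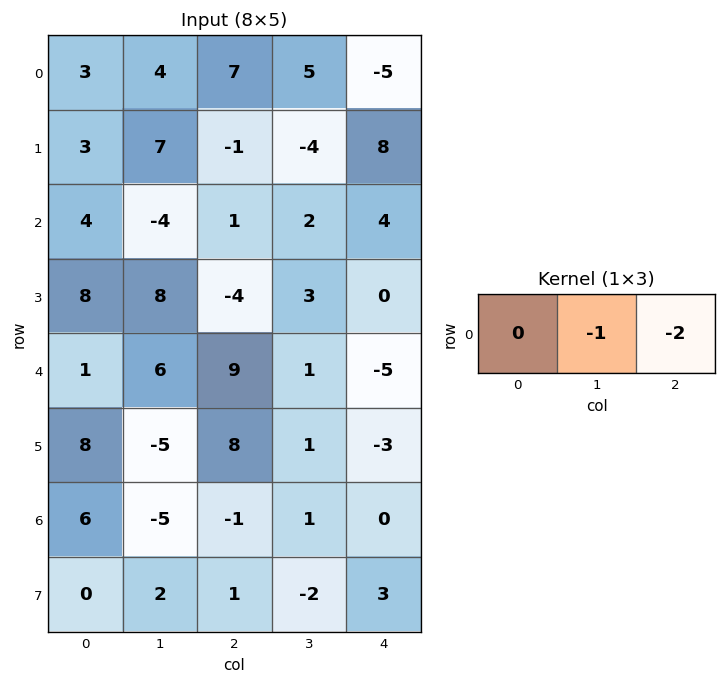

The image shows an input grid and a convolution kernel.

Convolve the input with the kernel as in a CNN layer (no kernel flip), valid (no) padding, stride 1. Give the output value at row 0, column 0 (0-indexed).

The receptive field on the input at this output position is [3 4 7]. Elementwise product with the kernel and sum: 4·-1 + 7·-2.

-18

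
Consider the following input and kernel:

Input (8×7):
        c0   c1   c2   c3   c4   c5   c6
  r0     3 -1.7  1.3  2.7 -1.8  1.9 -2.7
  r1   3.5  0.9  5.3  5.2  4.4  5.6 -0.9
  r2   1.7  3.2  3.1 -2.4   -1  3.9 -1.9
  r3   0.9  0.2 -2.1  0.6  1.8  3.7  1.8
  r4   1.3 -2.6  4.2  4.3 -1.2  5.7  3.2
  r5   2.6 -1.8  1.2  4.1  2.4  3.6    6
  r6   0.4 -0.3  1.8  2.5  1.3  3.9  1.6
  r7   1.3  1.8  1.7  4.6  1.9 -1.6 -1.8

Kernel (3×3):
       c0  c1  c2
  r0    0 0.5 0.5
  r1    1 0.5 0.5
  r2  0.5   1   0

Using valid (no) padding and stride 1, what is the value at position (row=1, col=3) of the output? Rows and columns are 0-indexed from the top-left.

The receptive field on the input at this output position is [5.2 4.4 5.6 / -2.4 -1 3.9 / 0.6 1.8 3.7]. Elementwise product with the kernel and sum: 4.4·0.5 + 5.6·0.5 + -2.4·1 + -1·0.5 + 3.9·0.5 + 0.6·0.5 + 1.8·1.

6.15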